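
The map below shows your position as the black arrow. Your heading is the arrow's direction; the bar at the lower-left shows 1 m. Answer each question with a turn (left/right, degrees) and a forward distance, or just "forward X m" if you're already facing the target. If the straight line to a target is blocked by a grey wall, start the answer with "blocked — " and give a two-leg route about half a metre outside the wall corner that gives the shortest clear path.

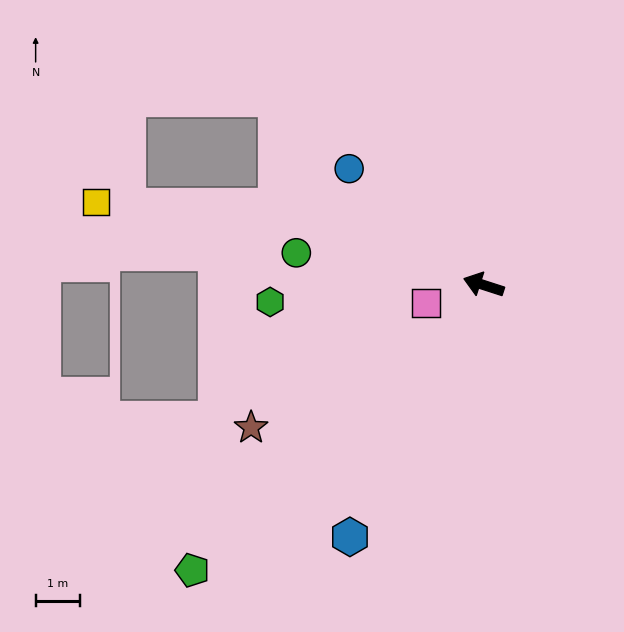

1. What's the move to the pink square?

turn left 35°, forward 1.3 m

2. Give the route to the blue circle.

turn right 23°, forward 4.0 m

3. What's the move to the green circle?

turn left 8°, forward 4.3 m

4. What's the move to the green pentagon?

turn left 62°, forward 9.1 m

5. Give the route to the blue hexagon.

turn left 80°, forward 6.4 m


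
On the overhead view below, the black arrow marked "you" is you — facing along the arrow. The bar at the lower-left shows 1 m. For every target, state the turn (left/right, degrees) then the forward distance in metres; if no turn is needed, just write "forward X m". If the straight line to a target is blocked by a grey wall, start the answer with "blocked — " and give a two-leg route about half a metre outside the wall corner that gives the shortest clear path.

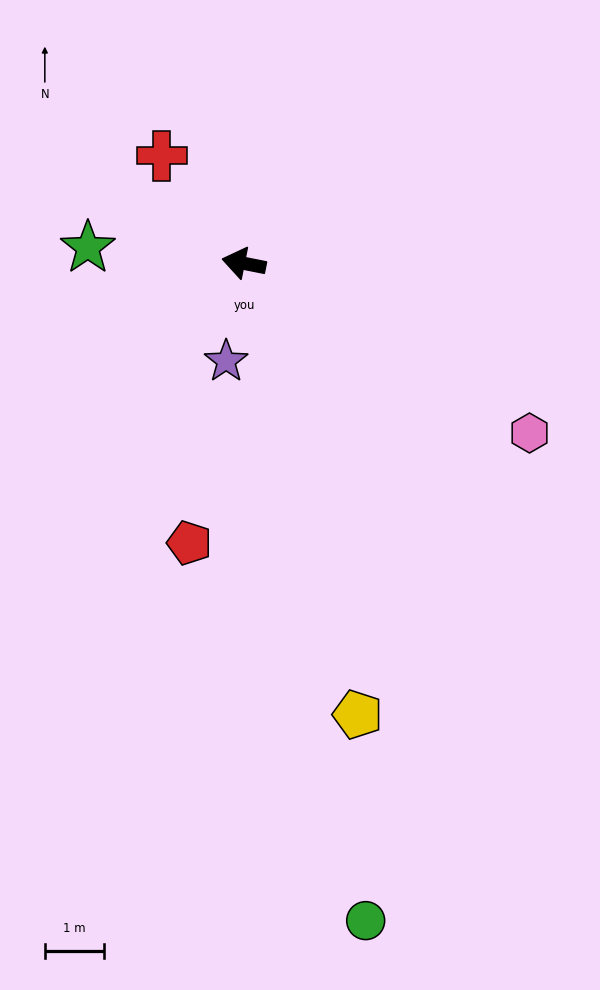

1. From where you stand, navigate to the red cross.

turn right 41°, forward 2.3 m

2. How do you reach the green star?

turn left 5°, forward 2.6 m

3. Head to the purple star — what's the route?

turn left 91°, forward 1.7 m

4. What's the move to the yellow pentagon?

turn left 115°, forward 7.9 m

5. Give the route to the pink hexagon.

turn left 161°, forward 5.6 m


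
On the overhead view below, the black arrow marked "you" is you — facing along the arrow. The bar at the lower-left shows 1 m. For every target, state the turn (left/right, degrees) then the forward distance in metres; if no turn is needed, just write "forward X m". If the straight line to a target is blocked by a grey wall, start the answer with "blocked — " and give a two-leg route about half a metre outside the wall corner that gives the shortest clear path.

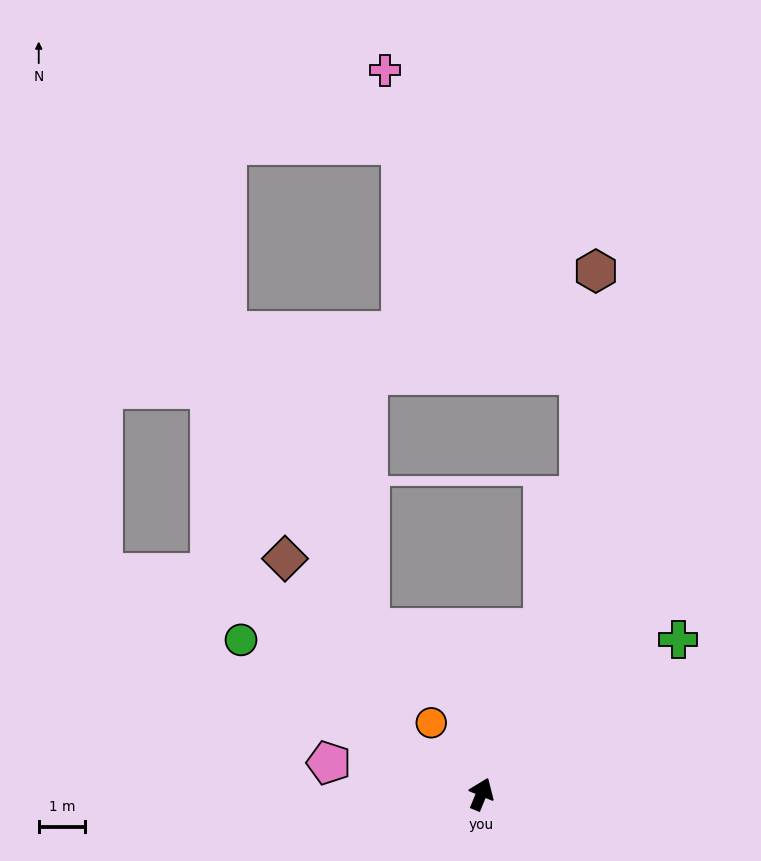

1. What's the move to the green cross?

turn right 30°, forward 5.4 m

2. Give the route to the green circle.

turn left 80°, forward 6.2 m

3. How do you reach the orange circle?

turn left 57°, forward 1.9 m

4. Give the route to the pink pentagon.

turn left 101°, forward 3.4 m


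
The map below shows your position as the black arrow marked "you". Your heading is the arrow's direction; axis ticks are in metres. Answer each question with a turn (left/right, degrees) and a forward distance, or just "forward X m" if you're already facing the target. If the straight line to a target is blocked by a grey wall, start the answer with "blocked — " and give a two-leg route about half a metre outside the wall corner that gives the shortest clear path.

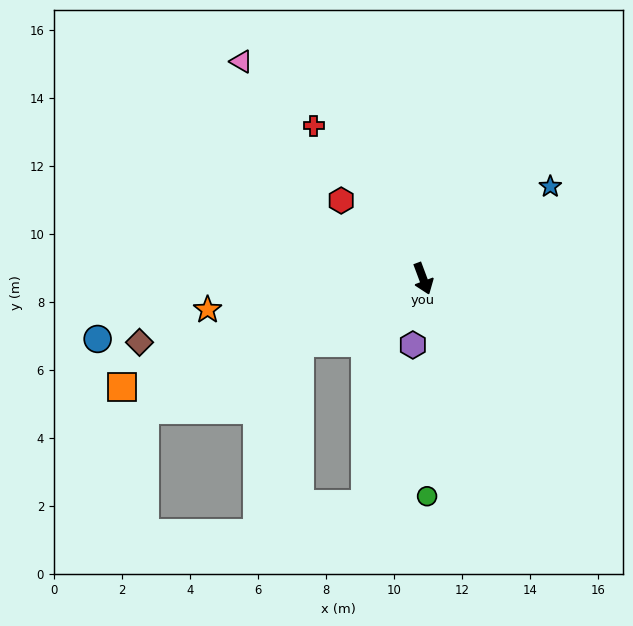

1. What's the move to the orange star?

turn right 102°, forward 6.4 m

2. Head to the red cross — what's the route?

turn right 165°, forward 5.5 m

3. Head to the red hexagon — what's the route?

turn right 154°, forward 3.3 m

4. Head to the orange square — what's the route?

turn right 91°, forward 9.4 m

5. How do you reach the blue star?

turn left 105°, forward 4.6 m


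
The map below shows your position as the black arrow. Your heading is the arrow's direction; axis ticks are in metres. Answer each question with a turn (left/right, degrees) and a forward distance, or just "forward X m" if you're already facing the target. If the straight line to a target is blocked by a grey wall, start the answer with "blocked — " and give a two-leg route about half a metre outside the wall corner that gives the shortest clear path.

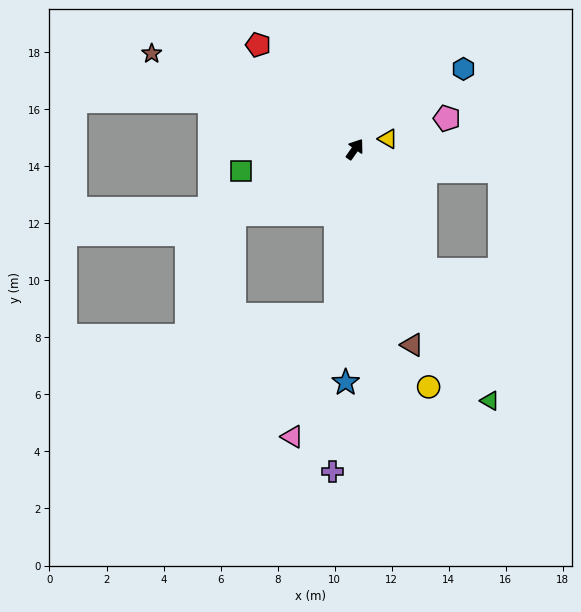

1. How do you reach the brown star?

turn left 100°, forward 7.9 m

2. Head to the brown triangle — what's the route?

turn right 129°, forward 7.2 m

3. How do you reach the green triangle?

turn right 117°, forward 10.0 m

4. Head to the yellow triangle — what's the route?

turn right 38°, forward 1.2 m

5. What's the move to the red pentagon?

turn left 78°, forward 5.0 m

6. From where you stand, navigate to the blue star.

turn right 147°, forward 8.2 m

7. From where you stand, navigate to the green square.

turn left 136°, forward 4.1 m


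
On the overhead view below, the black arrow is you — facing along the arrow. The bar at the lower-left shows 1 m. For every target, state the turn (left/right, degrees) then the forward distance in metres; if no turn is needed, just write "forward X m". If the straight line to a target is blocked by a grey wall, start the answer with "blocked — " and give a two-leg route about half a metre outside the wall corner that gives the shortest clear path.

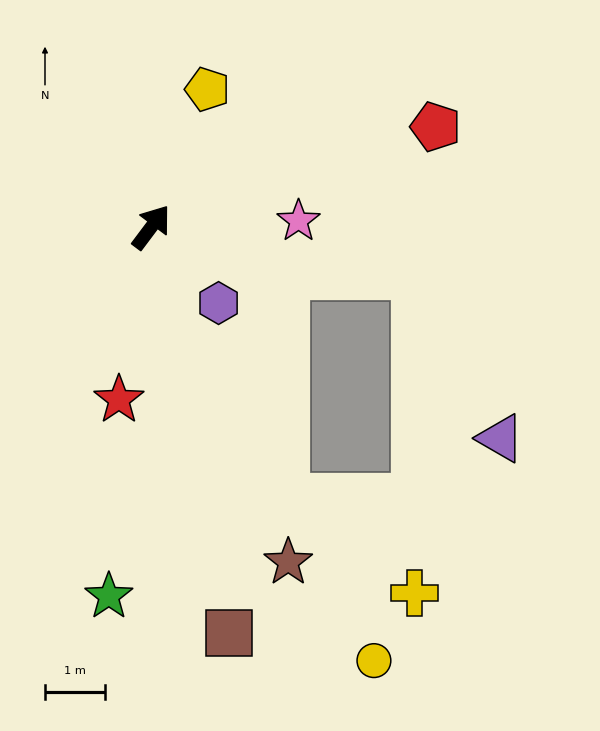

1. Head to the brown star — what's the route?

turn right 121°, forward 6.1 m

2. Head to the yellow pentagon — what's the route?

turn left 15°, forward 2.5 m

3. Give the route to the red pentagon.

turn right 34°, forward 5.0 m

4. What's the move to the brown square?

turn right 132°, forward 6.9 m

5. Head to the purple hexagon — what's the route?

turn right 102°, forward 1.7 m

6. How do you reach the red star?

turn right 154°, forward 2.9 m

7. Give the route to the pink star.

turn right 51°, forward 2.5 m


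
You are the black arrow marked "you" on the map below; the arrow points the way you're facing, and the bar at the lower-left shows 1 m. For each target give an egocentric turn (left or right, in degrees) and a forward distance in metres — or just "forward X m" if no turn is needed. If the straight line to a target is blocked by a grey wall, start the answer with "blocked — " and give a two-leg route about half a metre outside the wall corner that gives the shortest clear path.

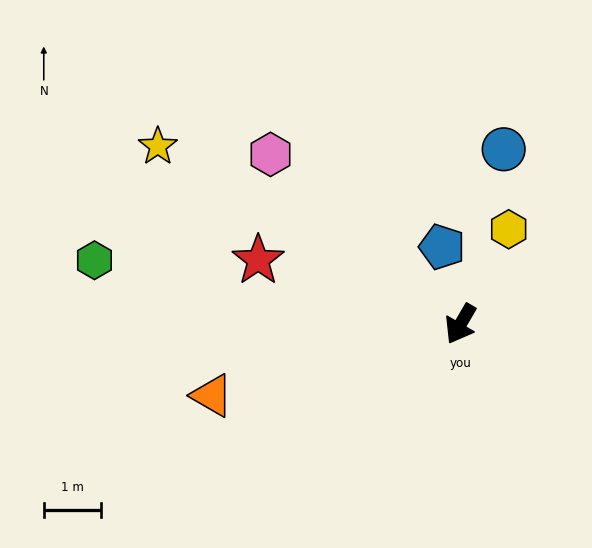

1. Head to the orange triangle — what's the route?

turn right 44°, forward 4.5 m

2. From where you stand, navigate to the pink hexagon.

turn right 102°, forward 4.5 m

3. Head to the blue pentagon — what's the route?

turn right 136°, forward 1.4 m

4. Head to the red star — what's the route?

turn right 77°, forward 3.7 m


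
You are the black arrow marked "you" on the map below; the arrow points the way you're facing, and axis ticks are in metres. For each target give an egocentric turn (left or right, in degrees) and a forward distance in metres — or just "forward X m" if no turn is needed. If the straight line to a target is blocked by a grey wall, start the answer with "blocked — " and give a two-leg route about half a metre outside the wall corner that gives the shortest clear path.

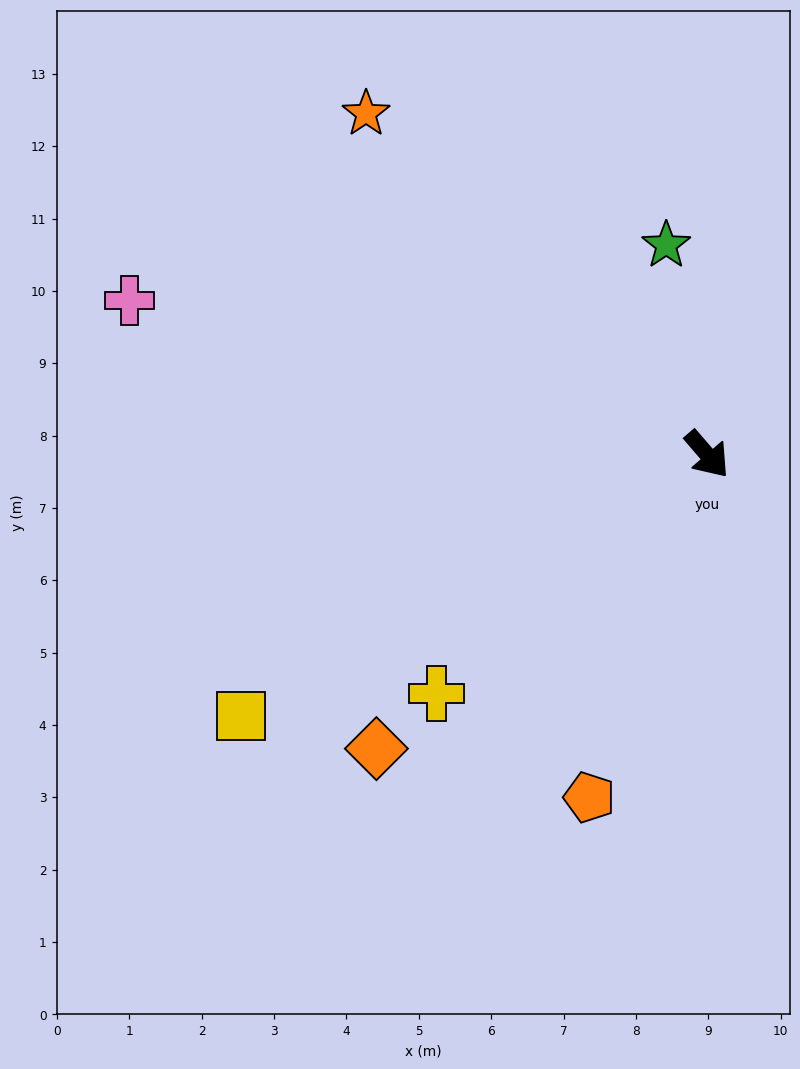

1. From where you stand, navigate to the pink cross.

turn right 146°, forward 8.3 m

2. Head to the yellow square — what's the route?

turn right 101°, forward 7.4 m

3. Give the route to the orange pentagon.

turn right 60°, forward 5.0 m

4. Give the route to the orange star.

turn right 176°, forward 6.7 m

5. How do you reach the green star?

turn left 150°, forward 2.9 m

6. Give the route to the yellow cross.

turn right 89°, forward 5.0 m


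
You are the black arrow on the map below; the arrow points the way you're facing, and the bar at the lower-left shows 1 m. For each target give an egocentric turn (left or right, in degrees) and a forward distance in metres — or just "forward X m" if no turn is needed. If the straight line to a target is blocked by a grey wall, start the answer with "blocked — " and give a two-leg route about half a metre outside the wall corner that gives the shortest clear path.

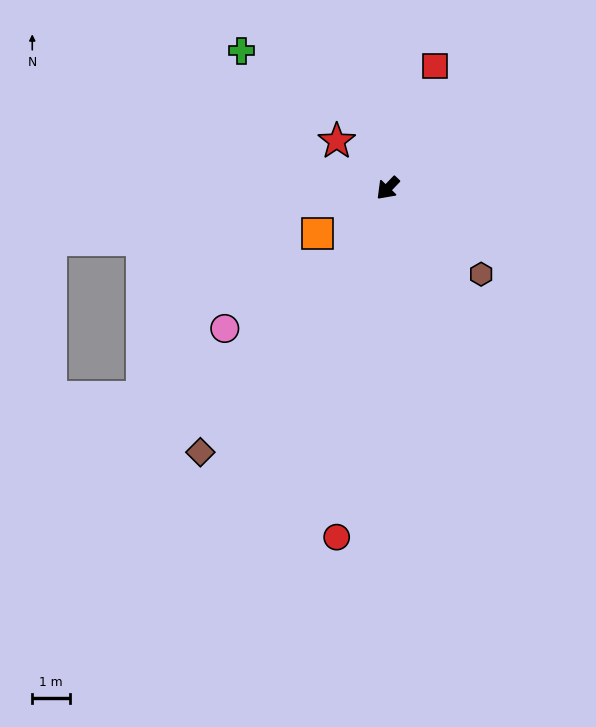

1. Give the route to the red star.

turn right 89°, forward 1.9 m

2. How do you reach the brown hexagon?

turn left 91°, forward 3.4 m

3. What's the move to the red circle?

turn left 36°, forward 9.4 m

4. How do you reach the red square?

turn right 157°, forward 3.5 m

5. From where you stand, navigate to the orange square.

turn right 13°, forward 2.2 m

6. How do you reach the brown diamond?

turn left 8°, forward 8.6 m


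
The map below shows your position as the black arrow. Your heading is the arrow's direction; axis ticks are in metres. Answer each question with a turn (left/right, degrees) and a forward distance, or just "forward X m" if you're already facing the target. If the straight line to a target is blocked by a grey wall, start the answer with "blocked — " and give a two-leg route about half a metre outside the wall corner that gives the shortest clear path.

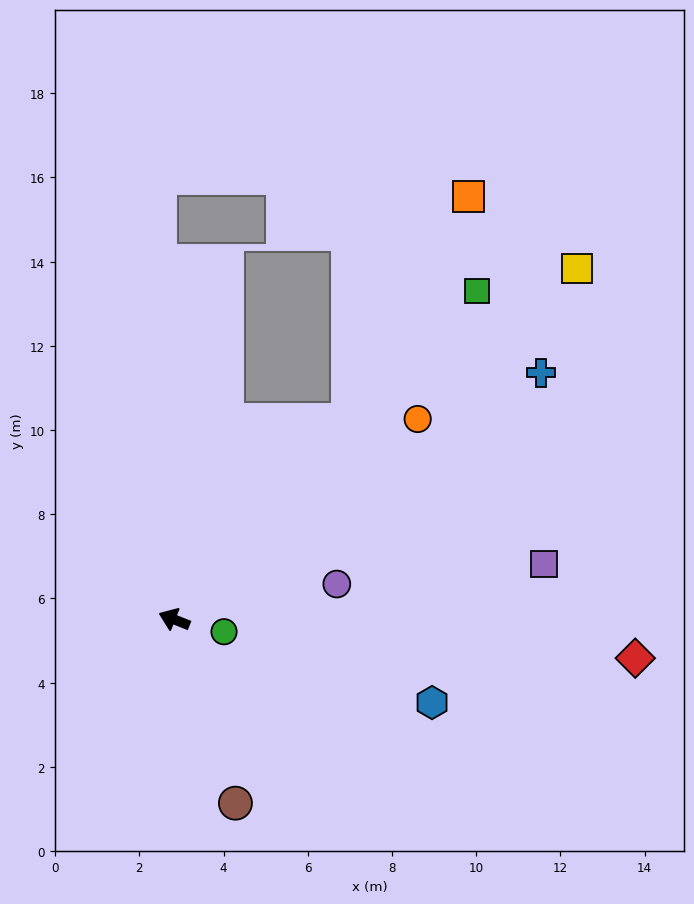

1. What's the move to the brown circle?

turn left 130°, forward 4.6 m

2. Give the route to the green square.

turn right 111°, forward 10.6 m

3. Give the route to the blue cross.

turn right 124°, forward 10.5 m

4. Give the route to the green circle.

turn right 172°, forward 1.2 m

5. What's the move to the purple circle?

turn right 146°, forward 4.0 m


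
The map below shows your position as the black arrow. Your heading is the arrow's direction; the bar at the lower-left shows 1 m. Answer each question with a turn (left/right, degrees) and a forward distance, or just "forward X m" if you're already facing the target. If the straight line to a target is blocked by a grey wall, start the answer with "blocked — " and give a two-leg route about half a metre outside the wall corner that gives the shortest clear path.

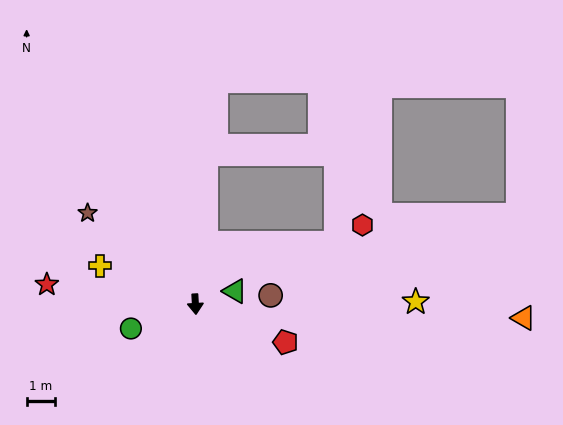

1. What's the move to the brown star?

turn right 133°, forward 5.0 m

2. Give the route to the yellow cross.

turn right 115°, forward 3.6 m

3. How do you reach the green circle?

turn right 73°, forward 2.4 m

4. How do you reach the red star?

turn right 101°, forward 5.3 m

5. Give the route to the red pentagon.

turn left 64°, forward 3.4 m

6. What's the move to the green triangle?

turn left 105°, forward 1.5 m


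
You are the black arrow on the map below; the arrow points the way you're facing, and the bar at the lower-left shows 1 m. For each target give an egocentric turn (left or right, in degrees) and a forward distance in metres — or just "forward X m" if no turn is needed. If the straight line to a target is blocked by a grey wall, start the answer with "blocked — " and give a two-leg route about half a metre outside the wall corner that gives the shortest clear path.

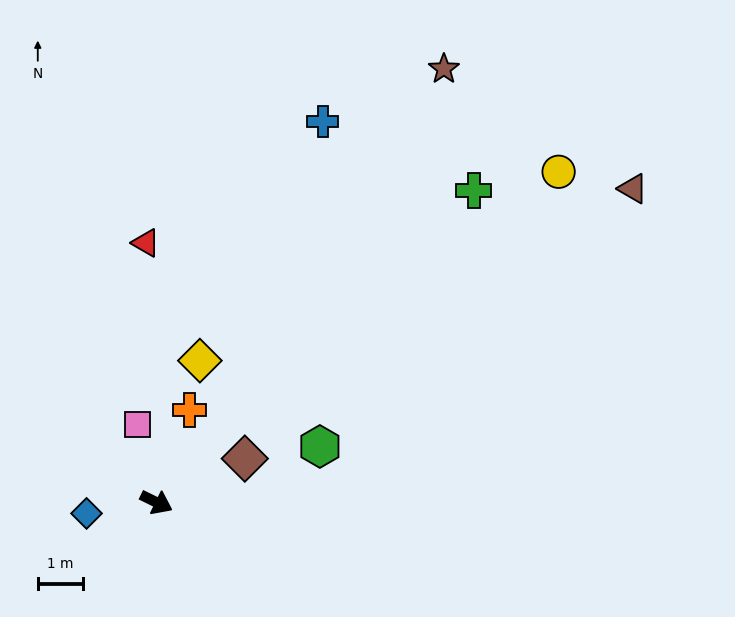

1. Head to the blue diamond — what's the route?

turn right 145°, forward 1.6 m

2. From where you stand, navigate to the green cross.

turn left 71°, forward 9.9 m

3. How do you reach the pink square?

turn left 130°, forward 1.8 m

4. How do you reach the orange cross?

turn left 96°, forward 2.2 m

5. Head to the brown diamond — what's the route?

turn left 52°, forward 2.2 m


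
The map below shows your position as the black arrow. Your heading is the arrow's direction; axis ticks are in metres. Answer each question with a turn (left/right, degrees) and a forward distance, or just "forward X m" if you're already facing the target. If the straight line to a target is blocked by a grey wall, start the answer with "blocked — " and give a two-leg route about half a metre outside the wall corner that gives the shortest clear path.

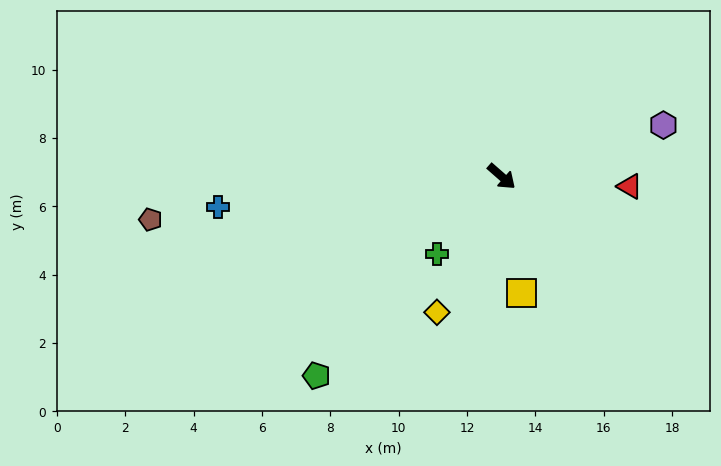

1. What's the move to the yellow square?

turn right 39°, forward 3.5 m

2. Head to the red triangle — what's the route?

turn left 37°, forward 3.8 m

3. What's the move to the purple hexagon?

turn left 59°, forward 5.0 m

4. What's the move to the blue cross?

turn right 133°, forward 8.3 m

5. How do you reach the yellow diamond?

turn right 74°, forward 4.4 m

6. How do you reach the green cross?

turn right 89°, forward 3.0 m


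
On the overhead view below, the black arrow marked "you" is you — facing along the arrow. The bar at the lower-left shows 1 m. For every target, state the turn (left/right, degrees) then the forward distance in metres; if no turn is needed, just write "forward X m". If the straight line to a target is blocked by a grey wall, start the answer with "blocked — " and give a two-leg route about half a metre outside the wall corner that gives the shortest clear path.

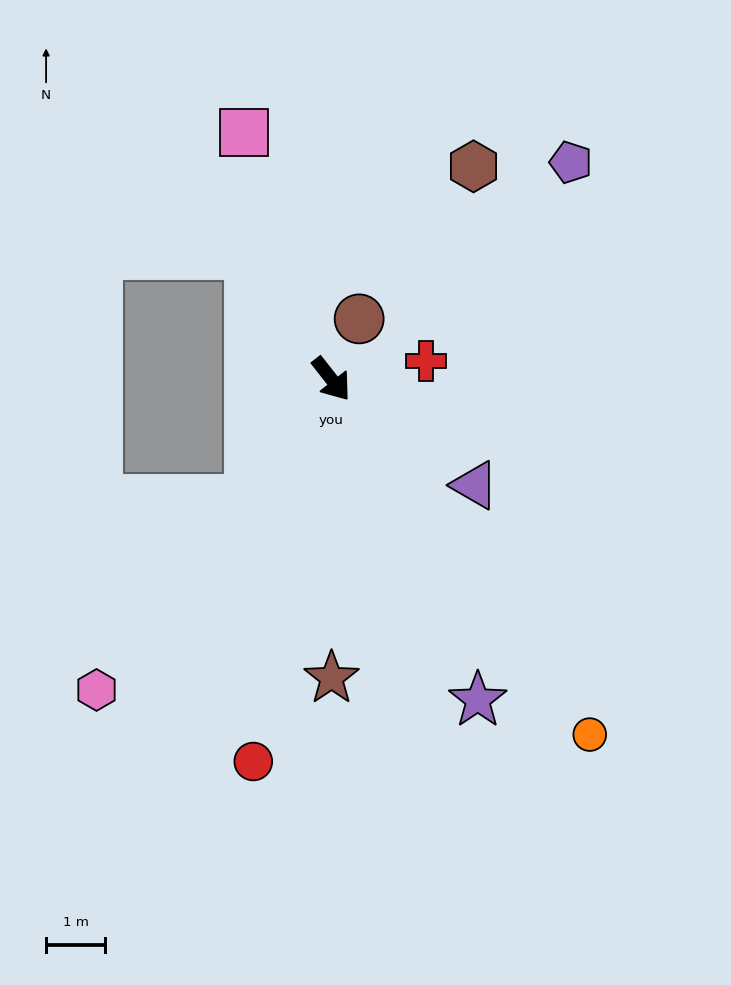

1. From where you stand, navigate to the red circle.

turn right 50°, forward 6.6 m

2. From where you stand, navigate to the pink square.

turn left 161°, forward 4.4 m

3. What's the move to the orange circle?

turn right 2°, forward 7.5 m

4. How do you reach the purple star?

turn right 14°, forward 6.0 m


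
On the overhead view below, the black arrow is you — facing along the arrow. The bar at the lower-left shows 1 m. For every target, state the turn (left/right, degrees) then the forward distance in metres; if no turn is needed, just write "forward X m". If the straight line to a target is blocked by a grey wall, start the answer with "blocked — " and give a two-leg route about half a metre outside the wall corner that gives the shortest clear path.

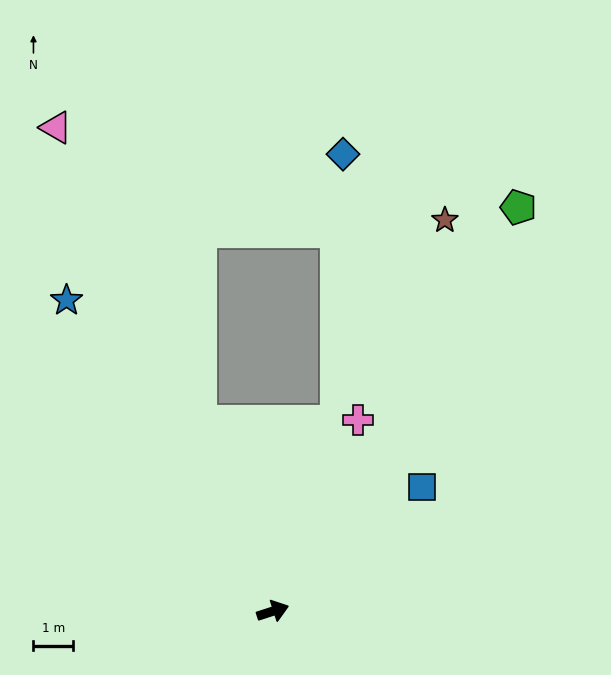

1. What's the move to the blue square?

turn left 22°, forward 4.9 m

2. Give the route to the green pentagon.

turn left 41°, forward 11.9 m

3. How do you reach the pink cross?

turn left 48°, forward 5.3 m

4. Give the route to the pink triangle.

turn left 96°, forward 13.3 m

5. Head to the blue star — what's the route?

turn left 106°, forward 9.4 m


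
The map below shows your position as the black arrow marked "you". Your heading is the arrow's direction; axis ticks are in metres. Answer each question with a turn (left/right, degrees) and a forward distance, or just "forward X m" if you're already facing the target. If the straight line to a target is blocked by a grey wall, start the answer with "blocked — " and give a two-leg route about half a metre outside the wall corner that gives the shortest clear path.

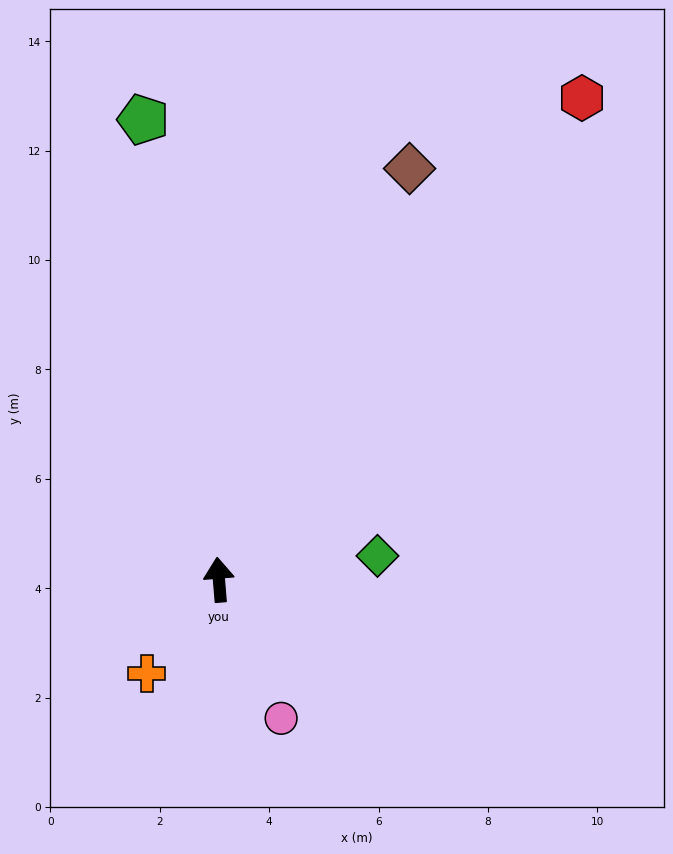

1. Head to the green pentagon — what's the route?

turn left 5°, forward 8.5 m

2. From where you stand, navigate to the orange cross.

turn left 138°, forward 2.2 m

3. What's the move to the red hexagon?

turn right 42°, forward 11.0 m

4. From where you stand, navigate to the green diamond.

turn right 86°, forward 2.9 m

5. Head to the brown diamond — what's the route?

turn right 30°, forward 8.3 m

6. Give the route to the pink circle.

turn right 161°, forward 2.8 m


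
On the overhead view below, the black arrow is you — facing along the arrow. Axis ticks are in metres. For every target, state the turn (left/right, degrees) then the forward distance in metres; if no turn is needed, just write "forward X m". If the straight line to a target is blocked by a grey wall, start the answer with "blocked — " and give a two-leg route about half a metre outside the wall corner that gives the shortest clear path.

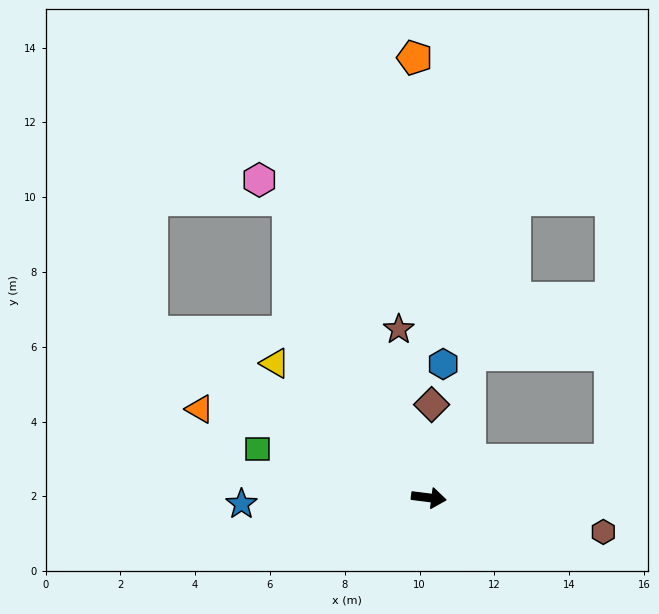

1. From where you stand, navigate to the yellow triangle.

turn left 146°, forward 5.5 m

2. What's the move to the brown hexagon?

turn right 4°, forward 4.8 m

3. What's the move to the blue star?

turn right 171°, forward 5.0 m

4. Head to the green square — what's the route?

turn left 171°, forward 4.8 m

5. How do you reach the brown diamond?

turn left 95°, forward 2.5 m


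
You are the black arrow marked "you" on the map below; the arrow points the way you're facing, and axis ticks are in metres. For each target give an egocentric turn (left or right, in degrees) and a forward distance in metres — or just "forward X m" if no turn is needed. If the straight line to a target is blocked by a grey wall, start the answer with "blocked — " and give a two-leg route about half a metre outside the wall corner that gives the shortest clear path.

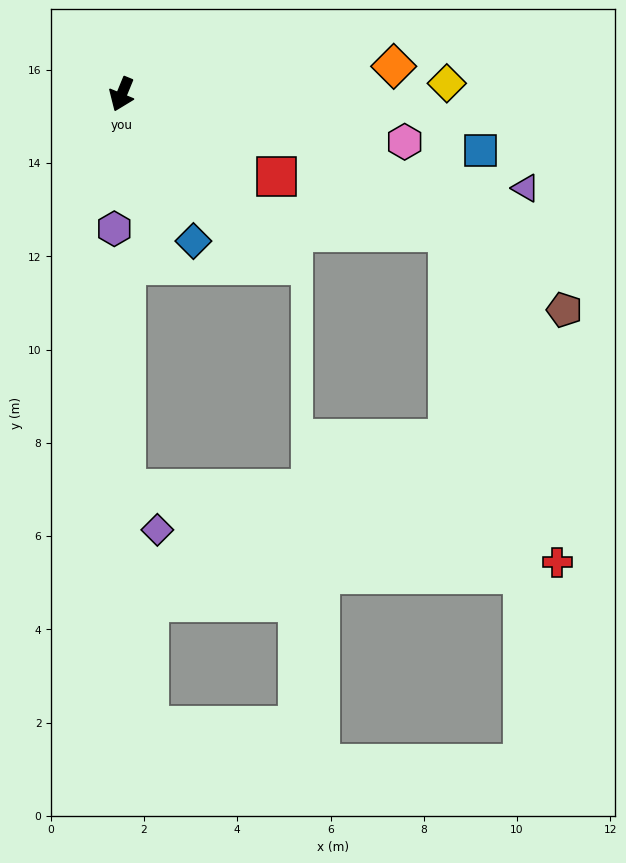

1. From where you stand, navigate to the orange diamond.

turn left 118°, forward 5.9 m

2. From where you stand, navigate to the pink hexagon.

turn left 103°, forward 6.2 m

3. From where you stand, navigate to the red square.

turn left 84°, forward 3.8 m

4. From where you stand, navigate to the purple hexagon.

turn left 19°, forward 2.9 m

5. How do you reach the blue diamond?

turn left 48°, forward 3.5 m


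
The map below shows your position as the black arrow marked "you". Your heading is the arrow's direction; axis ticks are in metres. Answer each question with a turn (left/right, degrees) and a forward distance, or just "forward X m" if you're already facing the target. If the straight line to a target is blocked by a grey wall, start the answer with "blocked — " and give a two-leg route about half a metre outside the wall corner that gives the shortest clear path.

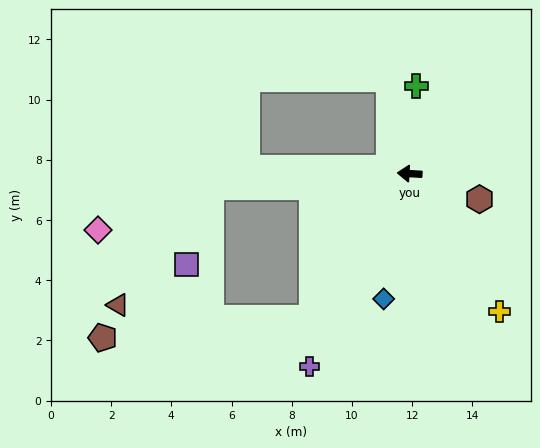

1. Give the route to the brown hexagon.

turn left 163°, forward 2.5 m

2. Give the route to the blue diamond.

turn left 82°, forward 4.3 m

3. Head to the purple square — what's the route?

blocked — turn left 7°, forward 6.6 m, then turn left 68°, forward 2.7 m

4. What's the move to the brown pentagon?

blocked — turn left 59°, forward 5.8 m, then turn right 50°, forward 7.0 m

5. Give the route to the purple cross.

turn left 66°, forward 7.2 m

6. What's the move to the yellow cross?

turn left 126°, forward 5.5 m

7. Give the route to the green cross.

turn right 91°, forward 2.9 m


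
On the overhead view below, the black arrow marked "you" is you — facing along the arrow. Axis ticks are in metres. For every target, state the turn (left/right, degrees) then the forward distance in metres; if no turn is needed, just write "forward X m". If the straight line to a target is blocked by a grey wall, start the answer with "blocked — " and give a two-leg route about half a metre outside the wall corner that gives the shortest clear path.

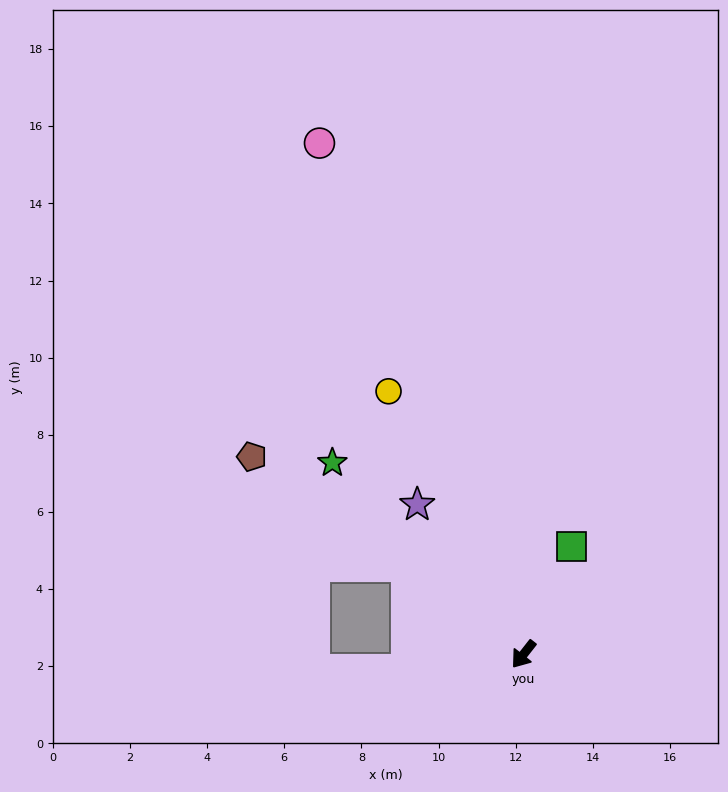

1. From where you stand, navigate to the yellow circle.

turn right 115°, forward 7.7 m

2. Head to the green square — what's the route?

turn right 166°, forward 3.1 m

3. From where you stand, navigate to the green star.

turn right 97°, forward 7.0 m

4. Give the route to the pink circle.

turn right 120°, forward 14.3 m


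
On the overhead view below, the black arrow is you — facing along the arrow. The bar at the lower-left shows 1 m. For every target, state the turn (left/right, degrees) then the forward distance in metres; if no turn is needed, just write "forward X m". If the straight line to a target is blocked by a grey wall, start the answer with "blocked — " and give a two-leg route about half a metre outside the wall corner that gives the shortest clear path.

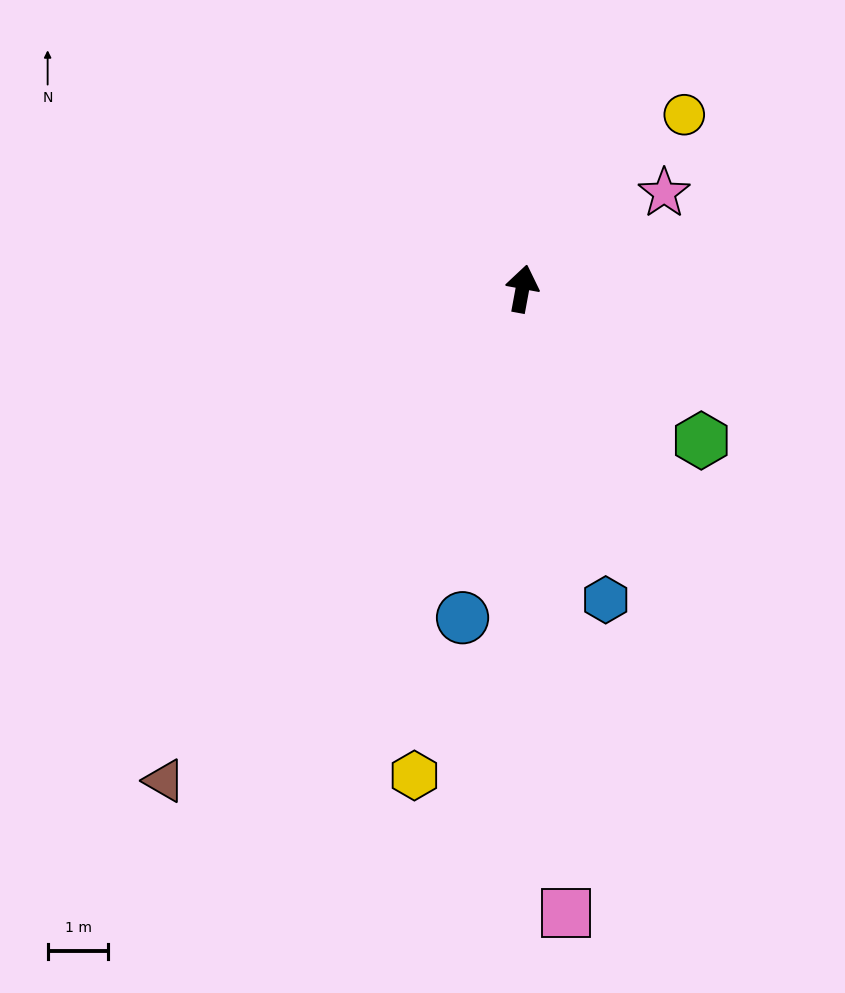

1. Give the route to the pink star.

turn right 45°, forward 2.8 m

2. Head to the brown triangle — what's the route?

turn left 154°, forward 10.0 m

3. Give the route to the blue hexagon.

turn right 155°, forward 5.3 m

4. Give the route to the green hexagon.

turn right 120°, forward 3.9 m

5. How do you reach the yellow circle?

turn right 32°, forward 3.9 m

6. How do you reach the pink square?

turn right 166°, forward 10.3 m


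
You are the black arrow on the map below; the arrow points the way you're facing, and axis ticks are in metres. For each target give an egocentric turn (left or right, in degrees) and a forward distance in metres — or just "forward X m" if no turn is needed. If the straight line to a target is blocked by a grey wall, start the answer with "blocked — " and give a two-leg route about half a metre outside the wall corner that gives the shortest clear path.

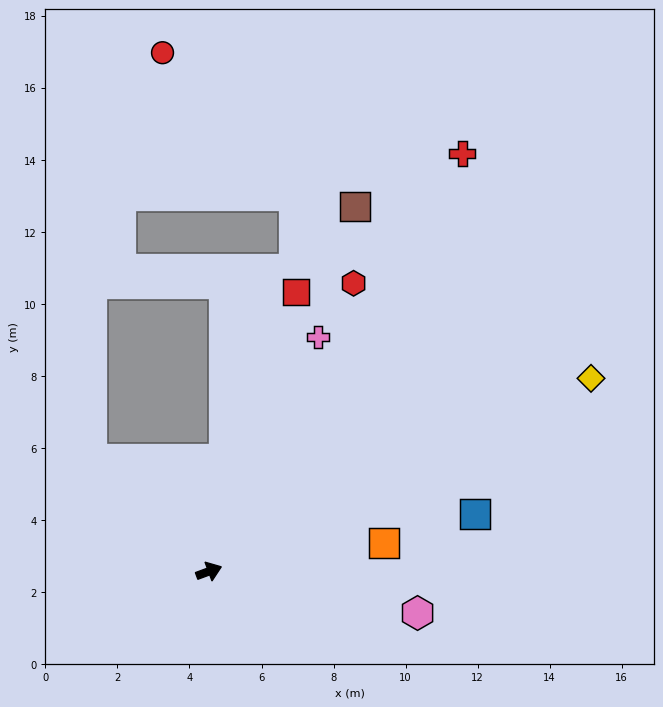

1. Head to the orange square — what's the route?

turn right 11°, forward 4.9 m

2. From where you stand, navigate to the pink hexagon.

turn right 32°, forward 5.9 m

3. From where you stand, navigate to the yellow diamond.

turn left 6°, forward 11.9 m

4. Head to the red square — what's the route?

turn left 52°, forward 8.1 m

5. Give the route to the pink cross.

turn left 45°, forward 7.2 m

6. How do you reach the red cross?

turn left 38°, forward 13.6 m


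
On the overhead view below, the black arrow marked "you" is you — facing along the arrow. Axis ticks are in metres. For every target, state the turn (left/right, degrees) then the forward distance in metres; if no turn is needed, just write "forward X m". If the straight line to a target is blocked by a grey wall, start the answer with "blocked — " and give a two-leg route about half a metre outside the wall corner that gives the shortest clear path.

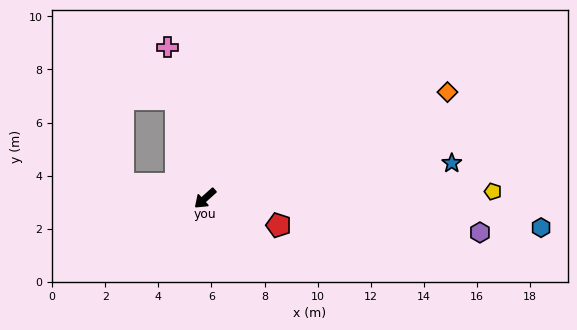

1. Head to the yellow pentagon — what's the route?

turn left 139°, forward 10.8 m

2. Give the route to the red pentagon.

turn left 118°, forward 2.9 m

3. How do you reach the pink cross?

turn right 118°, forward 5.9 m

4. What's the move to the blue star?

turn left 146°, forward 9.4 m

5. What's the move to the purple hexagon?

turn left 131°, forward 10.4 m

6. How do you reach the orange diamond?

turn left 162°, forward 10.0 m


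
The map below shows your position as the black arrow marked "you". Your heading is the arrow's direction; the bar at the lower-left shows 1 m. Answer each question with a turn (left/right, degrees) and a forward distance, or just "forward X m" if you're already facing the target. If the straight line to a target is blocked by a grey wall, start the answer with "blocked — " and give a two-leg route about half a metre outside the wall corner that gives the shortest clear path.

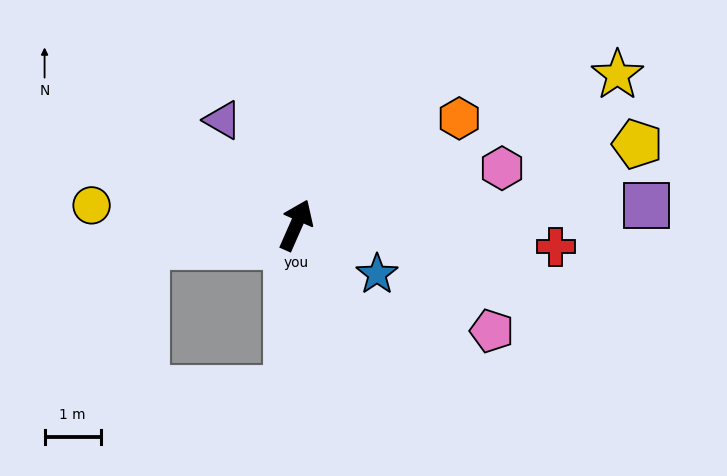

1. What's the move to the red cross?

turn right 71°, forward 4.7 m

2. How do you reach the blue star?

turn right 97°, forward 1.7 m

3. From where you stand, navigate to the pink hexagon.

turn right 51°, forward 3.8 m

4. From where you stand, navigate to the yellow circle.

turn left 108°, forward 3.7 m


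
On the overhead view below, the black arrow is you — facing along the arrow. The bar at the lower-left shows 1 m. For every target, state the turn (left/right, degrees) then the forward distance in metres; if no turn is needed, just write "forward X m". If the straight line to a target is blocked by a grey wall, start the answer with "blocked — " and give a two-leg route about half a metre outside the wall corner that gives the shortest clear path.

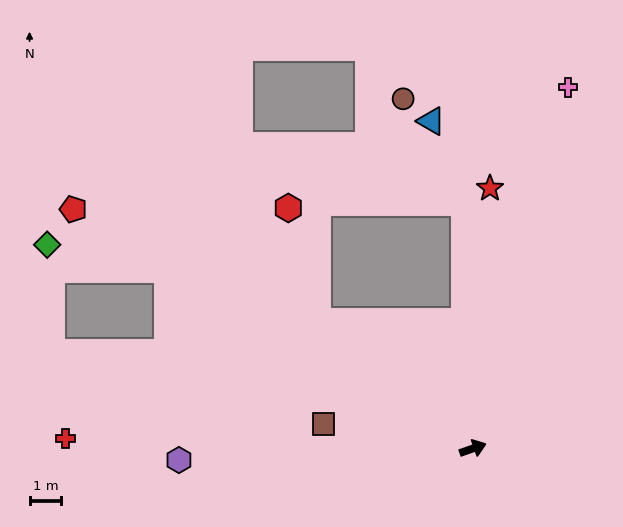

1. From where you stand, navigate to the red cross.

turn left 159°, forward 12.9 m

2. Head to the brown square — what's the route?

turn left 151°, forward 4.8 m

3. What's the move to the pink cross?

turn left 56°, forward 11.8 m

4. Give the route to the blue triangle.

blocked — turn left 73°, forward 7.8 m, then turn left 20°, forward 2.8 m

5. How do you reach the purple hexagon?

turn left 163°, forward 9.3 m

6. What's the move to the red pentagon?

turn left 130°, forward 14.8 m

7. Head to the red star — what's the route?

turn left 67°, forward 8.3 m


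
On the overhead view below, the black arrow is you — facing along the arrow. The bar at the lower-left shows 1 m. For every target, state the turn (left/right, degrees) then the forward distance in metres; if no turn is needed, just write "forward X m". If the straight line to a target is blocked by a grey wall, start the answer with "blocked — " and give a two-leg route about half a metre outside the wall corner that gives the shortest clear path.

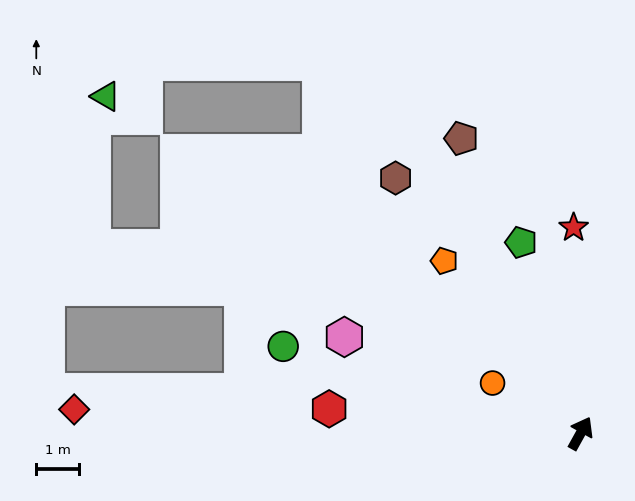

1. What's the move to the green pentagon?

turn left 46°, forward 4.7 m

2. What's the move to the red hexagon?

turn left 113°, forward 5.9 m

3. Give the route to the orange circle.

turn left 89°, forward 2.4 m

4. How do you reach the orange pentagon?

turn left 67°, forward 5.2 m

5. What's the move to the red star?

turn left 31°, forward 4.8 m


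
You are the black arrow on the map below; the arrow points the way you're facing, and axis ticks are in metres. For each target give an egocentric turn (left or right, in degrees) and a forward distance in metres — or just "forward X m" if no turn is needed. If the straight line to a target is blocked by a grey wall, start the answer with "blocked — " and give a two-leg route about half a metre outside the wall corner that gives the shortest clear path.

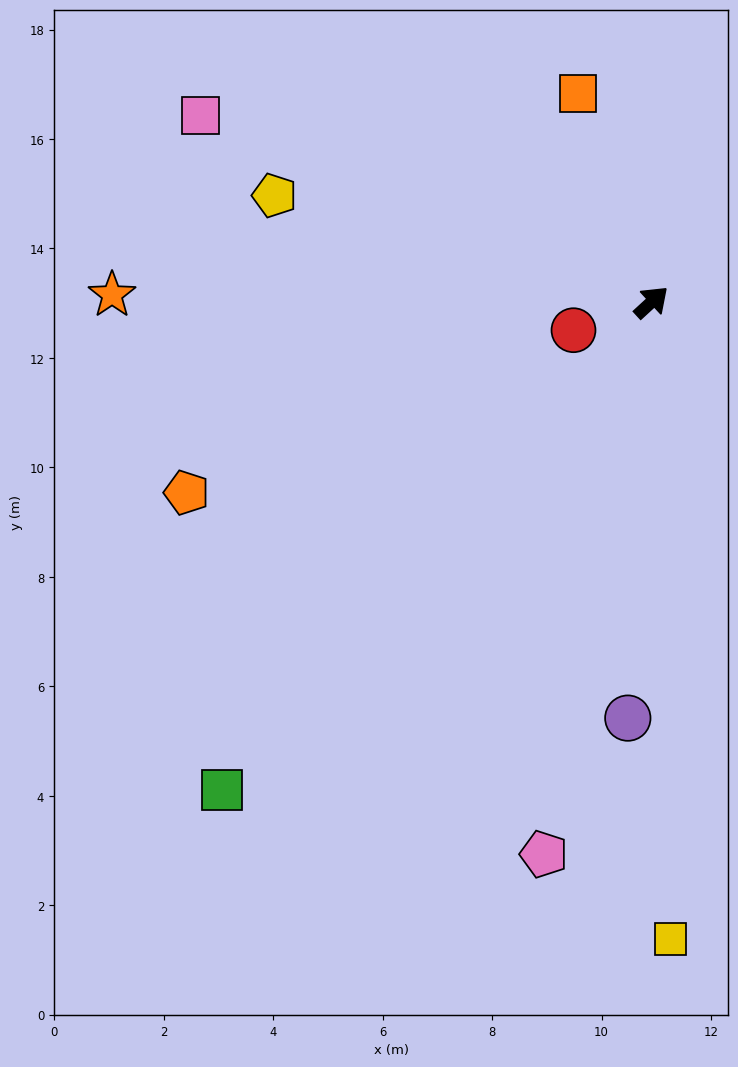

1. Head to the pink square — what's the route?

turn left 115°, forward 8.9 m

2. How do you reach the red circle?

turn left 157°, forward 1.5 m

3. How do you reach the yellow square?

turn right 131°, forward 11.6 m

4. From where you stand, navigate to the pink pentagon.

turn right 144°, forward 10.3 m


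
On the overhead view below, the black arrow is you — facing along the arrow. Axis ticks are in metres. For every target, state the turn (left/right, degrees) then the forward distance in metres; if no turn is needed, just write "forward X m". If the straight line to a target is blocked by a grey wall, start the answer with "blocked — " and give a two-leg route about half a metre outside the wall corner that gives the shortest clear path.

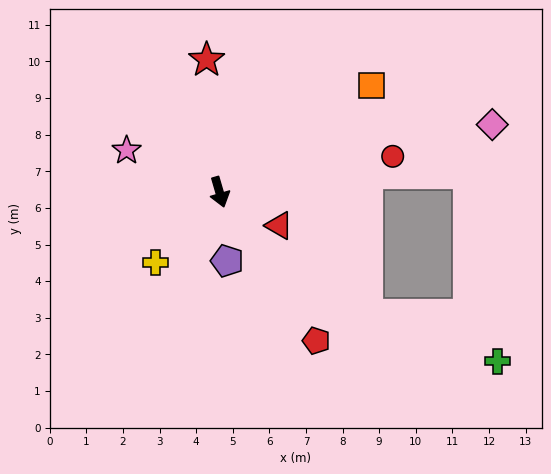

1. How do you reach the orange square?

turn left 109°, forward 5.1 m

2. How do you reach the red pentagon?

turn left 17°, forward 4.8 m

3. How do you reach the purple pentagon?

turn right 10°, forward 1.9 m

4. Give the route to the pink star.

turn right 130°, forward 2.8 m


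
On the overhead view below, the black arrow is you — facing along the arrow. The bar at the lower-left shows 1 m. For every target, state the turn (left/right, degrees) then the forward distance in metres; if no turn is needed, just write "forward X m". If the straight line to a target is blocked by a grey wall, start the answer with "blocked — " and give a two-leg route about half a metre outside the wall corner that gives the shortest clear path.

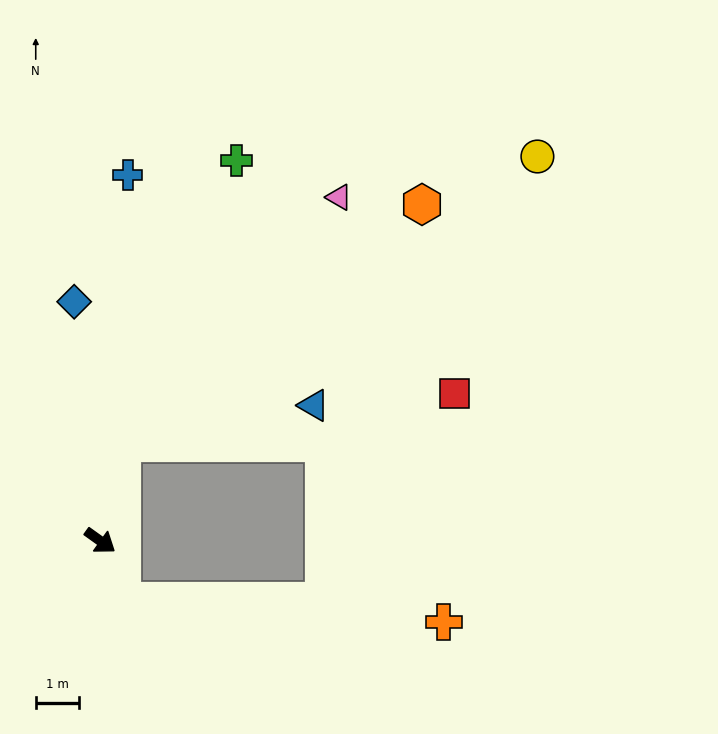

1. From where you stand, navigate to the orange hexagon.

blocked — turn left 113°, forward 2.3 m, then turn right 39°, forward 8.8 m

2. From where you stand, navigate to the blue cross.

turn left 121°, forward 8.4 m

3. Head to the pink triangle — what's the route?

blocked — turn left 113°, forward 2.3 m, then turn right 29°, forward 7.5 m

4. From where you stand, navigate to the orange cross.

blocked — turn right 34°, forward 1.5 m, then turn left 66°, forward 7.4 m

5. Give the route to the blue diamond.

turn left 132°, forward 5.5 m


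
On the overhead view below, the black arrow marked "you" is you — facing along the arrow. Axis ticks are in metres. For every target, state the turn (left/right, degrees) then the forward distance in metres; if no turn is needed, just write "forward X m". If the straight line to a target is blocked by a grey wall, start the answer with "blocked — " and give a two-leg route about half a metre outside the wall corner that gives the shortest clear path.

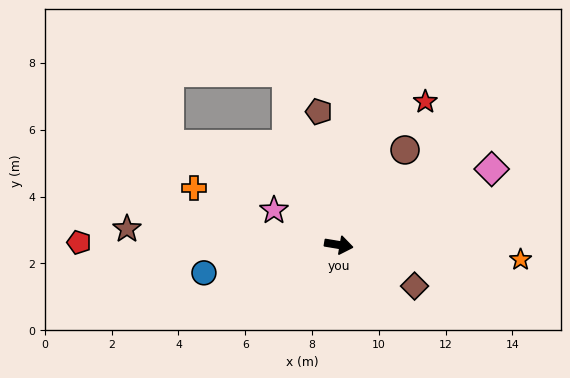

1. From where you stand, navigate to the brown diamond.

turn right 19°, forward 2.6 m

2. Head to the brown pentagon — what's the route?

turn left 108°, forward 4.0 m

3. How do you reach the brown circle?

turn left 65°, forward 3.5 m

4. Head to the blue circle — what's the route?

turn right 159°, forward 4.1 m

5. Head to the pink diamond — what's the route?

turn left 36°, forward 5.1 m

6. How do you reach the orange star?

turn left 5°, forward 5.5 m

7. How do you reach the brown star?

turn right 175°, forward 6.4 m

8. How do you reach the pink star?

turn left 161°, forward 2.2 m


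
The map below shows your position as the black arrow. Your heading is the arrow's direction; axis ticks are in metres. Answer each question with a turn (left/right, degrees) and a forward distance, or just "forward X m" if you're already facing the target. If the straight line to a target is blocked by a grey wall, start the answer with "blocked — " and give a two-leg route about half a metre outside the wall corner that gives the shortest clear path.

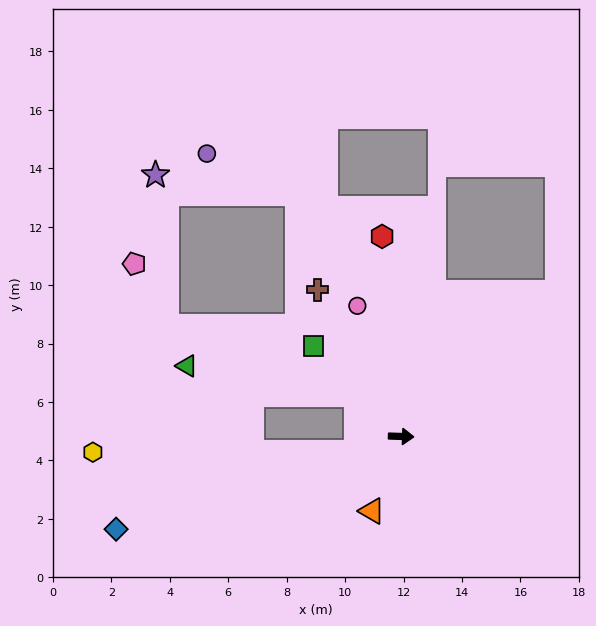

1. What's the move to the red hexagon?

turn left 97°, forward 6.9 m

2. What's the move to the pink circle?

turn left 110°, forward 4.7 m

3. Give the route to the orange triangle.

turn right 109°, forward 2.7 m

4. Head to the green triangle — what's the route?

blocked — turn left 139°, forward 2.1 m, then turn left 33°, forward 5.9 m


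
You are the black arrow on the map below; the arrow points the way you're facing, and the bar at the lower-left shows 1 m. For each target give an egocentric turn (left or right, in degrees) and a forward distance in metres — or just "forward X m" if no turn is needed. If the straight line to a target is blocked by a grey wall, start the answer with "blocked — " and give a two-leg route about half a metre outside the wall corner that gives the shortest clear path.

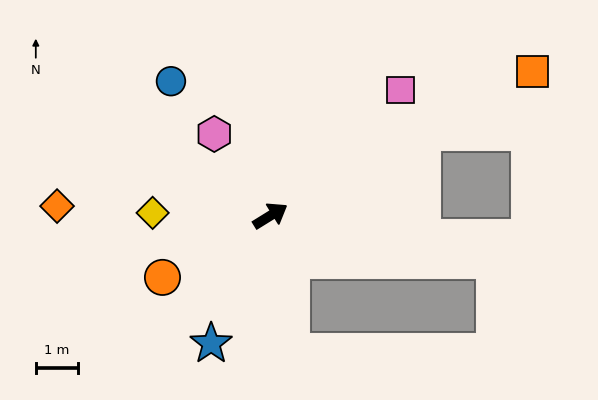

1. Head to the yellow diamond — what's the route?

turn left 147°, forward 2.8 m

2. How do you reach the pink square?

turn left 12°, forward 4.3 m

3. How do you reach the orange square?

turn right 3°, forward 7.1 m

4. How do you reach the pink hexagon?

turn left 93°, forward 2.4 m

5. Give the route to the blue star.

turn right 147°, forward 3.3 m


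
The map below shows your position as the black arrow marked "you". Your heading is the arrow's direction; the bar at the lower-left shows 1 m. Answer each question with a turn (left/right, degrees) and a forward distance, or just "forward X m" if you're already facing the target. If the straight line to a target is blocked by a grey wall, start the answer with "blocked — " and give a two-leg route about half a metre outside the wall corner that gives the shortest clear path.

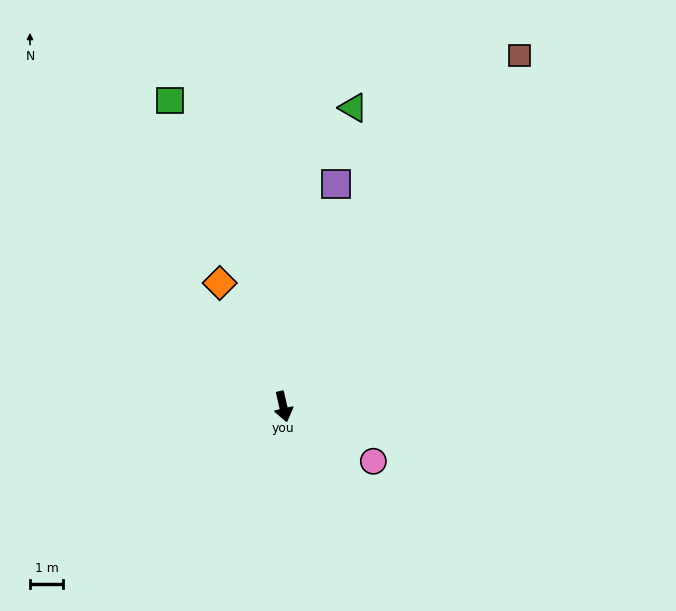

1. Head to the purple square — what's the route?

turn left 154°, forward 6.8 m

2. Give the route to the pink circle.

turn left 46°, forward 3.1 m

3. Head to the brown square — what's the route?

turn left 133°, forward 12.6 m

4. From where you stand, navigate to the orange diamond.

turn right 166°, forward 4.1 m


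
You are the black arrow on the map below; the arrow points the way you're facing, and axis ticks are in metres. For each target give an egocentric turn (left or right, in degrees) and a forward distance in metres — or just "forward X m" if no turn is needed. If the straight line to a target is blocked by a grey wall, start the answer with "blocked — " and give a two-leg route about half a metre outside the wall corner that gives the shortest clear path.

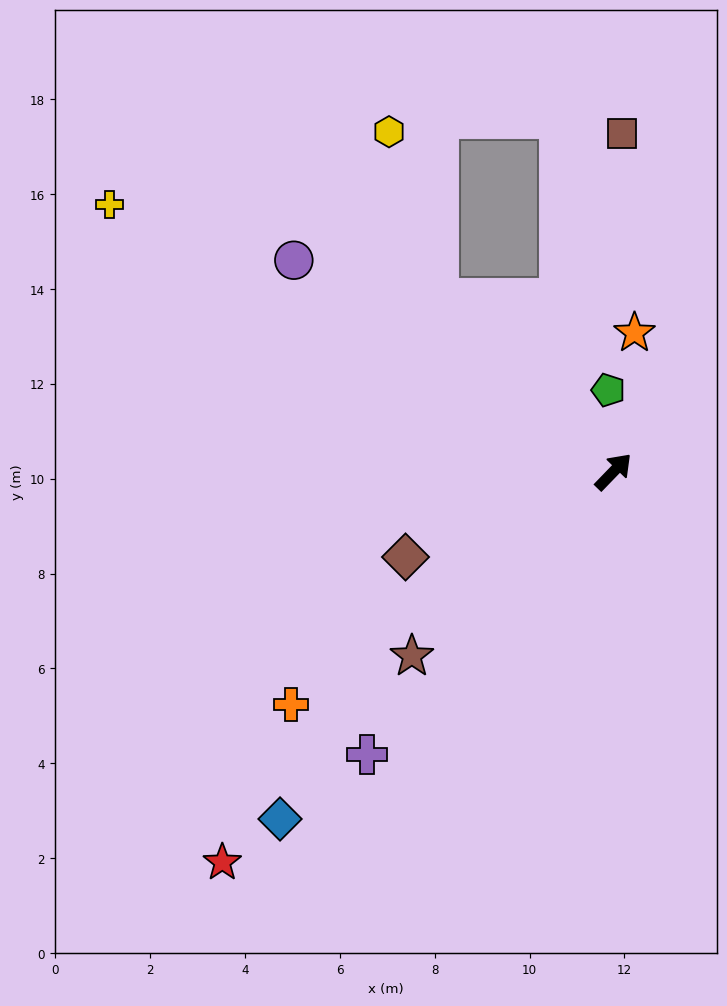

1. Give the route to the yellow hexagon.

blocked — turn left 89°, forward 5.2 m, then turn right 28°, forward 3.7 m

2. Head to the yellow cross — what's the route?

turn left 106°, forward 12.0 m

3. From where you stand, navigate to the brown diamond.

turn left 156°, forward 4.7 m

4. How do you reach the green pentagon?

turn left 48°, forward 1.7 m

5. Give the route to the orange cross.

turn left 170°, forward 8.4 m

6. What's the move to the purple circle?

turn left 101°, forward 8.1 m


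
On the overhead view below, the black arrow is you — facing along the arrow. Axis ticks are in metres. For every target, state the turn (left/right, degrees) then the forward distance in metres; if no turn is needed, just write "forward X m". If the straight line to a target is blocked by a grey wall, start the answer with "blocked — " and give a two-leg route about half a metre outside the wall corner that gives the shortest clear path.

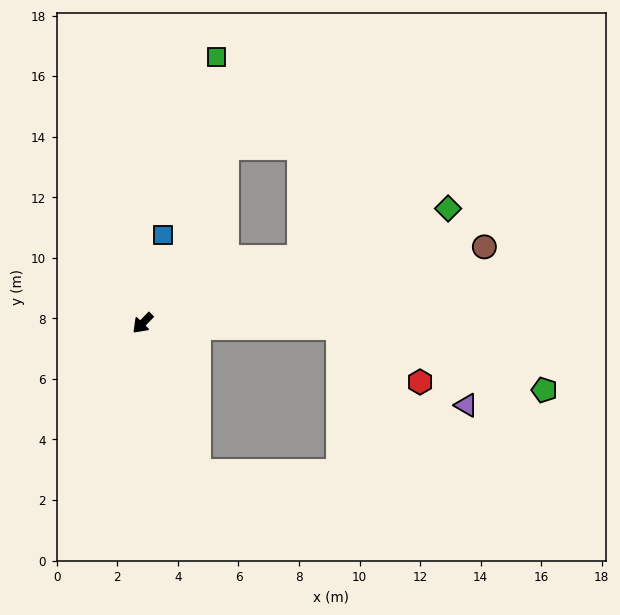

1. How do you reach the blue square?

turn right 149°, forward 3.0 m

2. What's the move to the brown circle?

turn left 147°, forward 11.6 m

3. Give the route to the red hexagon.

blocked — turn left 133°, forward 6.5 m, then turn right 32°, forward 3.2 m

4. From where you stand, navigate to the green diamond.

turn left 155°, forward 10.8 m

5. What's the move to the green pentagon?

blocked — turn left 133°, forward 6.5 m, then turn right 15°, forward 7.1 m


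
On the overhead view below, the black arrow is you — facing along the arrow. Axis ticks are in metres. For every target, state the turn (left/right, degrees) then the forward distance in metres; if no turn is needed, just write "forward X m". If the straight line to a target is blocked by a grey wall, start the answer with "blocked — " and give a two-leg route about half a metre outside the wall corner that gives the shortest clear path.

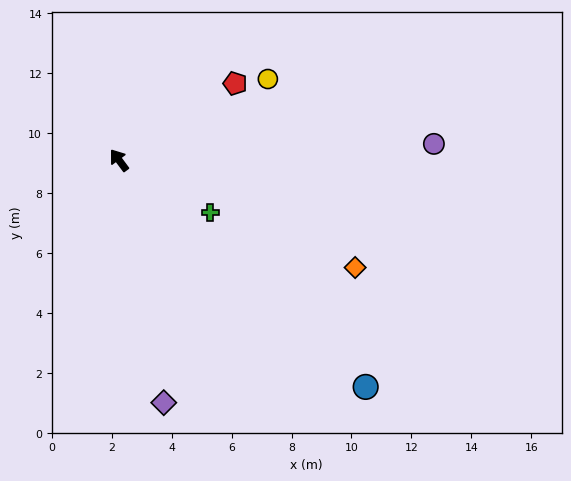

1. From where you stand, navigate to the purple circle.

turn right 124°, forward 10.5 m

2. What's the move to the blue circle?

turn right 169°, forward 11.2 m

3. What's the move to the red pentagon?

turn right 93°, forward 4.6 m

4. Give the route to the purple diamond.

turn left 154°, forward 8.2 m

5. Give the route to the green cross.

turn right 156°, forward 3.5 m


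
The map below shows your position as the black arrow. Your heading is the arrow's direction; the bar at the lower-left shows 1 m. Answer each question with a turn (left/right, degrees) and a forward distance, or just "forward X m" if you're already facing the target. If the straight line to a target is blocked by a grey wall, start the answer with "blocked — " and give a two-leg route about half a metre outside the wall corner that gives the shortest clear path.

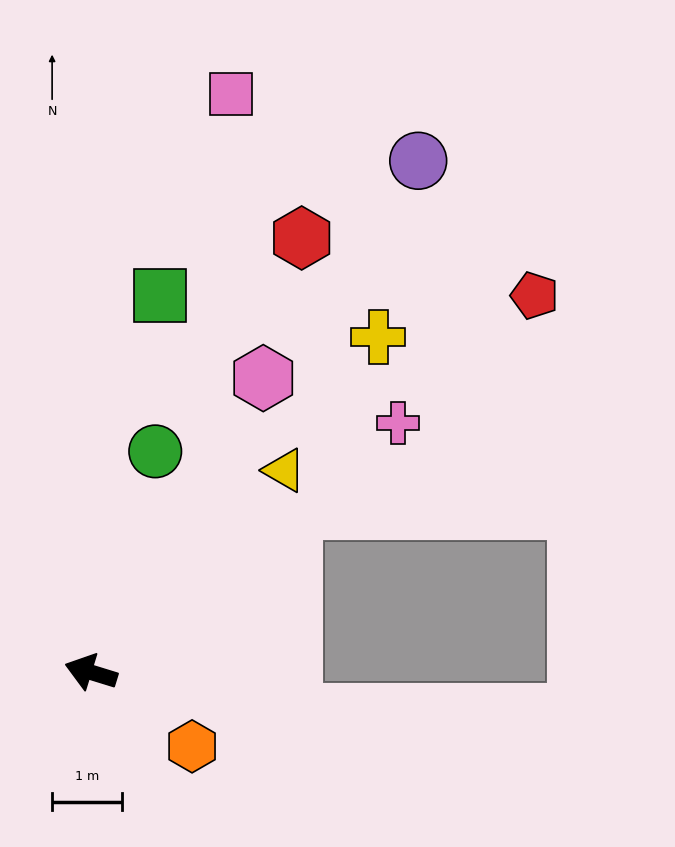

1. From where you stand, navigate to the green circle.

turn right 89°, forward 3.3 m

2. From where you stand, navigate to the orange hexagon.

turn left 161°, forward 1.8 m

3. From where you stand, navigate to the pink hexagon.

turn right 103°, forward 4.9 m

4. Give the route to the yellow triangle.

turn right 117°, forward 4.0 m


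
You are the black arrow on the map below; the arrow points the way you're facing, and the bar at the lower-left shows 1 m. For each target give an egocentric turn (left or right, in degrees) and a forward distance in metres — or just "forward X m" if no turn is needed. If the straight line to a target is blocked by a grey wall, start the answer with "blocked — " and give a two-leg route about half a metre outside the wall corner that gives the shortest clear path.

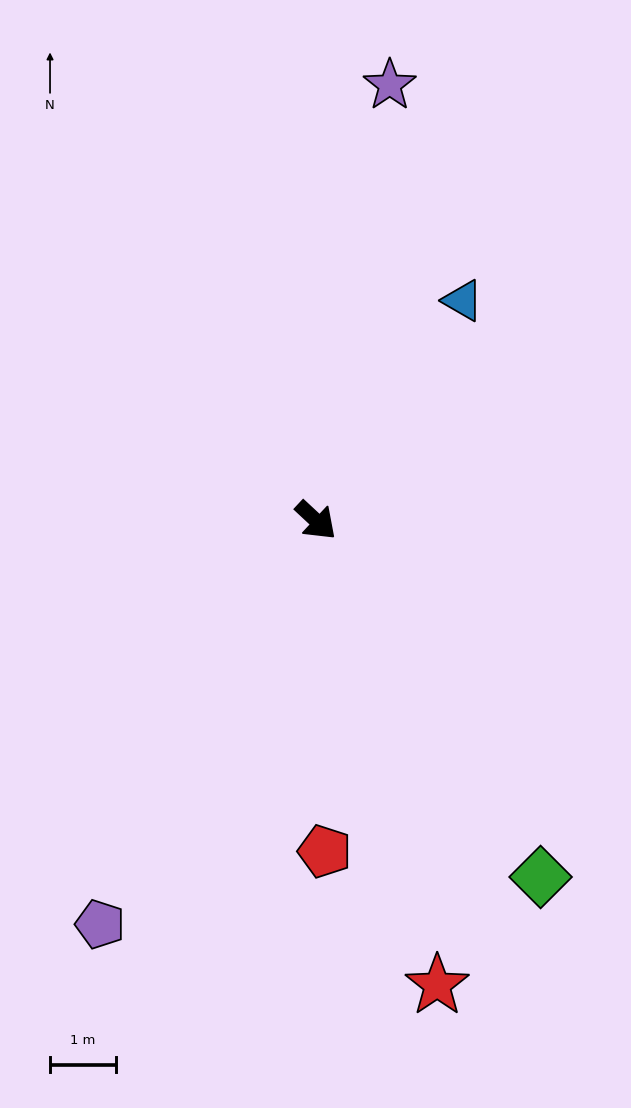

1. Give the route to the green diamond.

turn right 15°, forward 6.4 m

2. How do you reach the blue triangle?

turn left 99°, forward 4.0 m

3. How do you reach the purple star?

turn left 123°, forward 6.7 m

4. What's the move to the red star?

turn right 32°, forward 7.3 m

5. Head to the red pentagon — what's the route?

turn right 46°, forward 5.0 m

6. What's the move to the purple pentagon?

turn right 75°, forward 7.0 m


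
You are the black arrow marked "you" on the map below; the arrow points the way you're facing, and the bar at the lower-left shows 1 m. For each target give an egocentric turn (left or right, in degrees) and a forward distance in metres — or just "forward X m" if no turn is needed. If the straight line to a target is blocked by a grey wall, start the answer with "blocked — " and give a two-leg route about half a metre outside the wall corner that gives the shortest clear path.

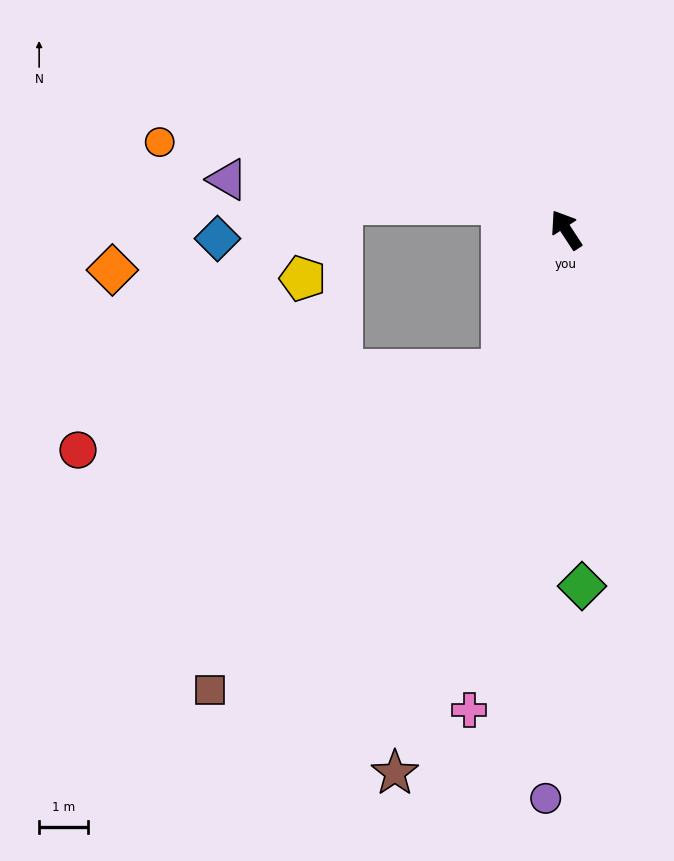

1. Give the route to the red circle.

blocked — turn left 122°, forward 3.1 m, then turn right 55°, forward 8.8 m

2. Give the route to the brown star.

turn left 129°, forward 11.6 m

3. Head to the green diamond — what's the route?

turn left 149°, forward 7.2 m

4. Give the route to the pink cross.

turn left 135°, forward 10.0 m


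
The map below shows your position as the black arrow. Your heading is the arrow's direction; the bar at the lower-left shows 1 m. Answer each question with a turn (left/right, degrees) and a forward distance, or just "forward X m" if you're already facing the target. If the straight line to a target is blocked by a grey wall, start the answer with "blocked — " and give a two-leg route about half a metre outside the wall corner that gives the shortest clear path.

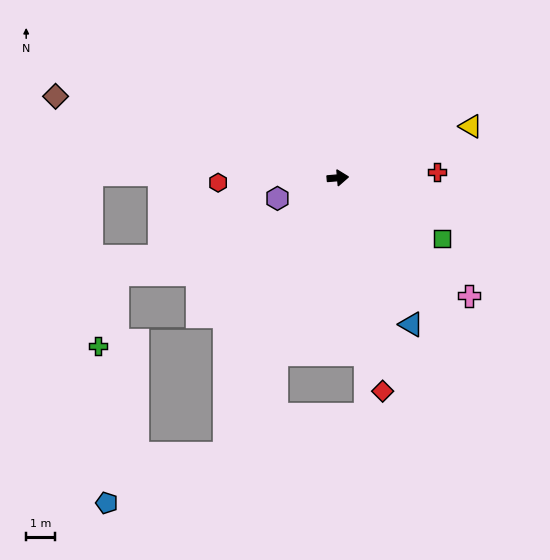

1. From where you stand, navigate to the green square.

turn right 35°, forward 4.2 m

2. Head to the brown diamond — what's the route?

turn left 159°, forward 10.2 m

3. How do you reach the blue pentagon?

blocked — turn right 117°, forward 10.4 m, then turn right 46°, forward 4.4 m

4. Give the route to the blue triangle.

turn right 68°, forward 5.7 m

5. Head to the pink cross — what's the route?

turn right 47°, forward 6.1 m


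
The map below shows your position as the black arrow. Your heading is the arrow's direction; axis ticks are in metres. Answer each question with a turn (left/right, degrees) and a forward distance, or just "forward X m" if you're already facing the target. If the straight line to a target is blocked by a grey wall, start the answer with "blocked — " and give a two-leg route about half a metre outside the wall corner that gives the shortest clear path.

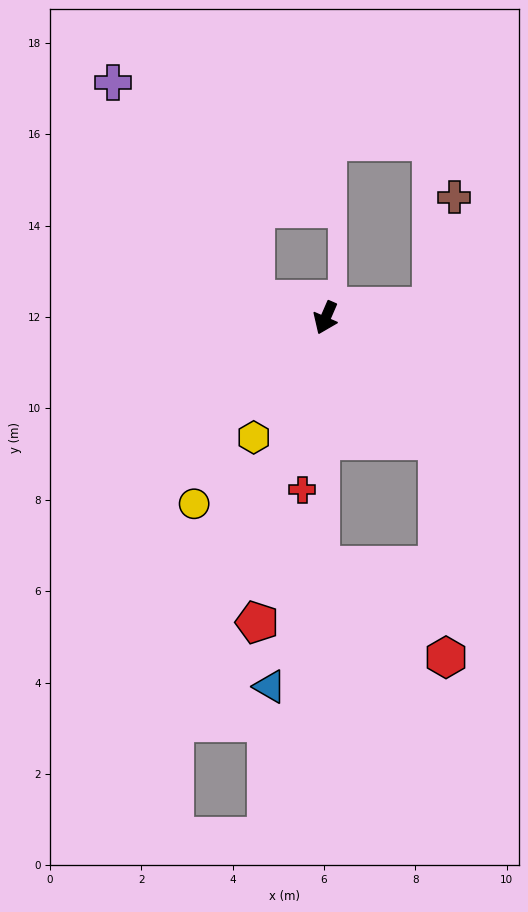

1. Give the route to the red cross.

turn left 16°, forward 3.8 m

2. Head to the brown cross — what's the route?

blocked — turn left 120°, forward 2.3 m, then turn left 72°, forward 2.4 m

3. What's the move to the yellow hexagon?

turn right 8°, forward 3.1 m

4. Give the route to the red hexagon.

blocked — turn left 66°, forward 3.6 m, then turn right 40°, forward 4.7 m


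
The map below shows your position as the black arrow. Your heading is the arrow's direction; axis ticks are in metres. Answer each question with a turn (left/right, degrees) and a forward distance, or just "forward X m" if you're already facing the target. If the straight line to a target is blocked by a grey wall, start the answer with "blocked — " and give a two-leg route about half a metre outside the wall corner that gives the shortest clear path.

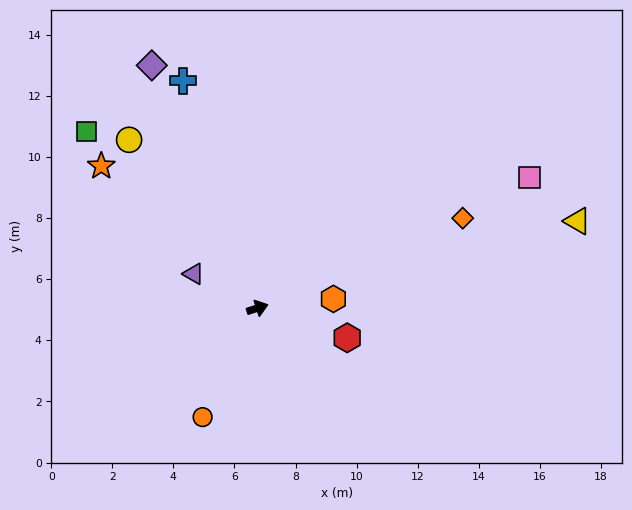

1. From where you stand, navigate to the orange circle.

turn right 135°, forward 4.0 m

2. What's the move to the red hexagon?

turn right 36°, forward 3.1 m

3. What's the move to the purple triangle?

turn left 134°, forward 2.4 m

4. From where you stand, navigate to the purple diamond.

turn left 96°, forward 8.7 m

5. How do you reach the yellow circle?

turn left 109°, forward 6.9 m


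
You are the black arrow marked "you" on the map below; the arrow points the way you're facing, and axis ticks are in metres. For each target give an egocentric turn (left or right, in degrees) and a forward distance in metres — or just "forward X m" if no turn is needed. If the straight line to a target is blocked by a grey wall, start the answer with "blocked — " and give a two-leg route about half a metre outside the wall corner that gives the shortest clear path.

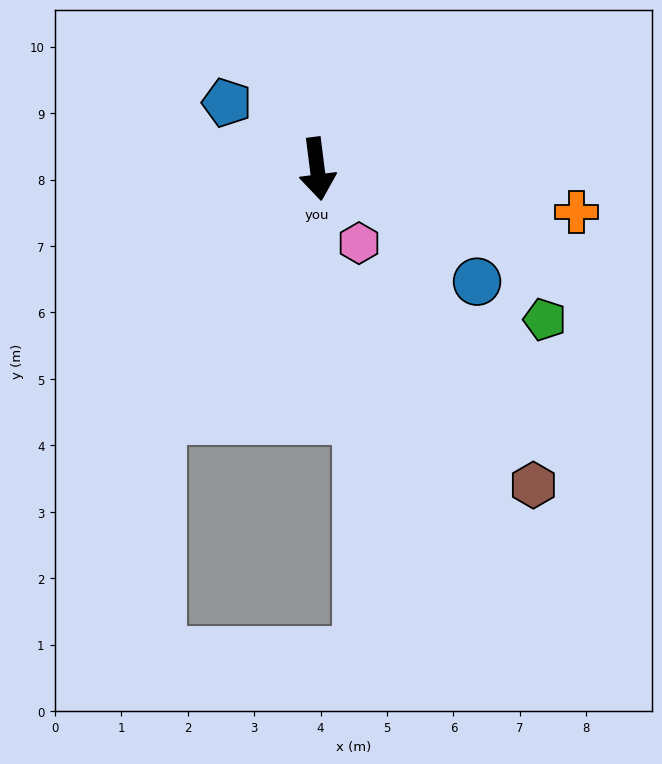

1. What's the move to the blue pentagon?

turn right 133°, forward 1.7 m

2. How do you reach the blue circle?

turn left 48°, forward 2.9 m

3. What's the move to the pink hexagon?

turn left 22°, forward 1.3 m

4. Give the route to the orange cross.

turn left 73°, forward 4.0 m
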